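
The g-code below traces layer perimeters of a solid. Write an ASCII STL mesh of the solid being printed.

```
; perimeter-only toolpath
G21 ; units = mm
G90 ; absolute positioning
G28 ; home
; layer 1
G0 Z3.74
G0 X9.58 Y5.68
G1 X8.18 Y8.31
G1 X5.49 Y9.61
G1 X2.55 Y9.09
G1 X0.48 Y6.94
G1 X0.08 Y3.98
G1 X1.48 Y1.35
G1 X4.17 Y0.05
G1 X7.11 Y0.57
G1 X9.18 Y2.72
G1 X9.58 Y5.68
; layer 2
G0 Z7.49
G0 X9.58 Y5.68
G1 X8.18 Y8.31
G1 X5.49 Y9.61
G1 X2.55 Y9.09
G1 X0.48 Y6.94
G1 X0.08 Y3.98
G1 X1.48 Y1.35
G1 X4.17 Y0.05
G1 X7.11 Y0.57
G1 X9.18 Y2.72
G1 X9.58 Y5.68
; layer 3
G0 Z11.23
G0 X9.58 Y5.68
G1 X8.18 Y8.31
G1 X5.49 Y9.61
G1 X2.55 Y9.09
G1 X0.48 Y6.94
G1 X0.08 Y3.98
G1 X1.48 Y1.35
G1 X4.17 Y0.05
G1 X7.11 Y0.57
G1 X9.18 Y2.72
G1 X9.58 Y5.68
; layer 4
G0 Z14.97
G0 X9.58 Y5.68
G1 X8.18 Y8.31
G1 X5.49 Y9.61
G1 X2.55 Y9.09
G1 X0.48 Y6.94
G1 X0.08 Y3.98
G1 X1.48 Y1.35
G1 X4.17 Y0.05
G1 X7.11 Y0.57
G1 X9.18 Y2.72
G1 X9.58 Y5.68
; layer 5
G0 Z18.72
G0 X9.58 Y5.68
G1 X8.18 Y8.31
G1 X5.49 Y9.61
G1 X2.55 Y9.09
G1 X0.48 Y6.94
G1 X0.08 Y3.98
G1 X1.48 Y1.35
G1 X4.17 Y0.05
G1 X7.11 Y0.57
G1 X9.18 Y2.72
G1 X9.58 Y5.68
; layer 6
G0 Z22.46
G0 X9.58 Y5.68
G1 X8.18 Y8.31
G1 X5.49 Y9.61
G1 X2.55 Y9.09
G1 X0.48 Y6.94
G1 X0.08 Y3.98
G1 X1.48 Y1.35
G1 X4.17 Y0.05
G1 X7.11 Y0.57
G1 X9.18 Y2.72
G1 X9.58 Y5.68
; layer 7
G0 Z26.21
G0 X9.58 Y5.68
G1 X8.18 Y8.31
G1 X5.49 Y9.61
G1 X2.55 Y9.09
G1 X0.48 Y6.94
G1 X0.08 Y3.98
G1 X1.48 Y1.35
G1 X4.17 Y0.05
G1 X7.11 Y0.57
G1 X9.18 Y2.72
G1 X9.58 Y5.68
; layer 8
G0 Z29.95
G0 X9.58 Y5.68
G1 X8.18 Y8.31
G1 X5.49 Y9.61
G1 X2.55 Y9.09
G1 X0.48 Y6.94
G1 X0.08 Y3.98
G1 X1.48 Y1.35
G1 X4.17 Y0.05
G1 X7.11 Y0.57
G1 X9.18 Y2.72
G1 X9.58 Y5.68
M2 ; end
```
solid part
  facet normal 0.0000 0.0000 -1.0000
    outer loop
      vertex 5.49 9.61 0.00
      vertex 8.18 8.31 0.00
      vertex 9.58 5.68 0.00
    endloop
  endfacet
  facet normal 0.0000 0.0000 -1.0000
    outer loop
      vertex 2.55 9.09 0.00
      vertex 5.49 9.61 0.00
      vertex 9.58 5.68 0.00
    endloop
  endfacet
  facet normal 0.0000 0.0000 -1.0000
    outer loop
      vertex 0.48 6.94 0.00
      vertex 2.55 9.09 0.00
      vertex 9.58 5.68 0.00
    endloop
  endfacet
  facet normal 0.0000 0.0000 -1.0000
    outer loop
      vertex 0.08 3.98 0.00
      vertex 0.48 6.94 0.00
      vertex 9.58 5.68 0.00
    endloop
  endfacet
  facet normal 0.0000 0.0000 -1.0000
    outer loop
      vertex 1.48 1.35 0.00
      vertex 0.08 3.98 0.00
      vertex 9.58 5.68 0.00
    endloop
  endfacet
  facet normal 0.0000 0.0000 -1.0000
    outer loop
      vertex 4.17 0.05 0.00
      vertex 1.48 1.35 0.00
      vertex 9.58 5.68 0.00
    endloop
  endfacet
  facet normal 0.0000 0.0000 -1.0000
    outer loop
      vertex 7.11 0.57 0.00
      vertex 4.17 0.05 0.00
      vertex 9.58 5.68 0.00
    endloop
  endfacet
  facet normal 0.0000 0.0000 -1.0000
    outer loop
      vertex 9.18 2.72 0.00
      vertex 7.11 0.57 0.00
      vertex 9.58 5.68 0.00
    endloop
  endfacet
  facet normal 0.0000 0.0000 1.0000
    outer loop
      vertex 9.58 5.68 29.95
      vertex 8.18 8.31 29.95
      vertex 5.49 9.61 29.95
    endloop
  endfacet
  facet normal 0.0000 0.0000 1.0000
    outer loop
      vertex 9.58 5.68 29.95
      vertex 5.49 9.61 29.95
      vertex 2.55 9.09 29.95
    endloop
  endfacet
  facet normal 0.0000 0.0000 1.0000
    outer loop
      vertex 9.58 5.68 29.95
      vertex 2.55 9.09 29.95
      vertex 0.48 6.94 29.95
    endloop
  endfacet
  facet normal 0.0000 0.0000 1.0000
    outer loop
      vertex 9.58 5.68 29.95
      vertex 0.48 6.94 29.95
      vertex 0.08 3.98 29.95
    endloop
  endfacet
  facet normal 0.0000 0.0000 1.0000
    outer loop
      vertex 9.58 5.68 29.95
      vertex 0.08 3.98 29.95
      vertex 1.48 1.35 29.95
    endloop
  endfacet
  facet normal 0.0000 0.0000 1.0000
    outer loop
      vertex 9.58 5.68 29.95
      vertex 1.48 1.35 29.95
      vertex 4.17 0.05 29.95
    endloop
  endfacet
  facet normal 0.0000 0.0000 1.0000
    outer loop
      vertex 9.58 5.68 29.95
      vertex 4.17 0.05 29.95
      vertex 7.11 0.57 29.95
    endloop
  endfacet
  facet normal 0.0000 0.0000 1.0000
    outer loop
      vertex 9.58 5.68 29.95
      vertex 7.11 0.57 29.95
      vertex 9.18 2.72 29.95
    endloop
  endfacet
  facet normal 0.8827 0.4699 0.0000
    outer loop
      vertex 9.58 5.68 0.00
      vertex 8.18 8.31 0.00
      vertex 8.18 8.31 29.95
    endloop
  endfacet
  facet normal 0.8827 0.4699 0.0000
    outer loop
      vertex 9.58 5.68 0.00
      vertex 8.18 8.31 29.95
      vertex 9.58 5.68 29.95
    endloop
  endfacet
  facet normal 0.4351 0.9004 0.0000
    outer loop
      vertex 8.18 8.31 0.00
      vertex 5.49 9.61 0.00
      vertex 5.49 9.61 29.95
    endloop
  endfacet
  facet normal 0.4351 0.9004 0.0000
    outer loop
      vertex 8.18 8.31 0.00
      vertex 5.49 9.61 29.95
      vertex 8.18 8.31 29.95
    endloop
  endfacet
  facet normal -0.1742 0.9847 0.0000
    outer loop
      vertex 5.49 9.61 0.00
      vertex 2.55 9.09 0.00
      vertex 2.55 9.09 29.95
    endloop
  endfacet
  facet normal -0.1742 0.9847 0.0000
    outer loop
      vertex 5.49 9.61 0.00
      vertex 2.55 9.09 29.95
      vertex 5.49 9.61 29.95
    endloop
  endfacet
  facet normal -0.7204 0.6936 0.0000
    outer loop
      vertex 2.55 9.09 0.00
      vertex 0.48 6.94 0.00
      vertex 0.48 6.94 29.95
    endloop
  endfacet
  facet normal -0.7204 0.6936 0.0000
    outer loop
      vertex 2.55 9.09 0.00
      vertex 0.48 6.94 29.95
      vertex 2.55 9.09 29.95
    endloop
  endfacet
  facet normal -0.9910 0.1339 0.0000
    outer loop
      vertex 0.48 6.94 0.00
      vertex 0.08 3.98 0.00
      vertex 0.08 3.98 29.95
    endloop
  endfacet
  facet normal -0.9910 0.1339 0.0000
    outer loop
      vertex 0.48 6.94 0.00
      vertex 0.08 3.98 29.95
      vertex 0.48 6.94 29.95
    endloop
  endfacet
  facet normal -0.8827 -0.4699 0.0000
    outer loop
      vertex 0.08 3.98 0.00
      vertex 1.48 1.35 0.00
      vertex 1.48 1.35 29.95
    endloop
  endfacet
  facet normal -0.8827 -0.4699 0.0000
    outer loop
      vertex 0.08 3.98 0.00
      vertex 1.48 1.35 29.95
      vertex 0.08 3.98 29.95
    endloop
  endfacet
  facet normal -0.4351 -0.9004 0.0000
    outer loop
      vertex 1.48 1.35 0.00
      vertex 4.17 0.05 0.00
      vertex 4.17 0.05 29.95
    endloop
  endfacet
  facet normal -0.4351 -0.9004 0.0000
    outer loop
      vertex 1.48 1.35 0.00
      vertex 4.17 0.05 29.95
      vertex 1.48 1.35 29.95
    endloop
  endfacet
  facet normal 0.1742 -0.9847 0.0000
    outer loop
      vertex 4.17 0.05 0.00
      vertex 7.11 0.57 0.00
      vertex 7.11 0.57 29.95
    endloop
  endfacet
  facet normal 0.1742 -0.9847 0.0000
    outer loop
      vertex 4.17 0.05 0.00
      vertex 7.11 0.57 29.95
      vertex 4.17 0.05 29.95
    endloop
  endfacet
  facet normal 0.7204 -0.6936 0.0000
    outer loop
      vertex 7.11 0.57 0.00
      vertex 9.18 2.72 0.00
      vertex 9.18 2.72 29.95
    endloop
  endfacet
  facet normal 0.7204 -0.6936 0.0000
    outer loop
      vertex 7.11 0.57 0.00
      vertex 9.18 2.72 29.95
      vertex 7.11 0.57 29.95
    endloop
  endfacet
  facet normal 0.9910 -0.1339 0.0000
    outer loop
      vertex 9.18 2.72 0.00
      vertex 9.58 5.68 0.00
      vertex 9.58 5.68 29.95
    endloop
  endfacet
  facet normal 0.9910 -0.1339 0.0000
    outer loop
      vertex 9.18 2.72 0.00
      vertex 9.58 5.68 29.95
      vertex 9.18 2.72 29.95
    endloop
  endfacet
endsolid part

The G0 Z moves step by Δz≈3.74 mm. Every layer's G1 loop is the same polygon, so the solid is a straight extrusion of it from z=0 to z≈29.9. Closing with flat bottom and top caps and triangulating gives 36 facets — a regular 10-sided prism (a cylinder approximated with 10 flat sides), circumscribed radius ≈ 4.83 mm, height ≈ 29.9 mm.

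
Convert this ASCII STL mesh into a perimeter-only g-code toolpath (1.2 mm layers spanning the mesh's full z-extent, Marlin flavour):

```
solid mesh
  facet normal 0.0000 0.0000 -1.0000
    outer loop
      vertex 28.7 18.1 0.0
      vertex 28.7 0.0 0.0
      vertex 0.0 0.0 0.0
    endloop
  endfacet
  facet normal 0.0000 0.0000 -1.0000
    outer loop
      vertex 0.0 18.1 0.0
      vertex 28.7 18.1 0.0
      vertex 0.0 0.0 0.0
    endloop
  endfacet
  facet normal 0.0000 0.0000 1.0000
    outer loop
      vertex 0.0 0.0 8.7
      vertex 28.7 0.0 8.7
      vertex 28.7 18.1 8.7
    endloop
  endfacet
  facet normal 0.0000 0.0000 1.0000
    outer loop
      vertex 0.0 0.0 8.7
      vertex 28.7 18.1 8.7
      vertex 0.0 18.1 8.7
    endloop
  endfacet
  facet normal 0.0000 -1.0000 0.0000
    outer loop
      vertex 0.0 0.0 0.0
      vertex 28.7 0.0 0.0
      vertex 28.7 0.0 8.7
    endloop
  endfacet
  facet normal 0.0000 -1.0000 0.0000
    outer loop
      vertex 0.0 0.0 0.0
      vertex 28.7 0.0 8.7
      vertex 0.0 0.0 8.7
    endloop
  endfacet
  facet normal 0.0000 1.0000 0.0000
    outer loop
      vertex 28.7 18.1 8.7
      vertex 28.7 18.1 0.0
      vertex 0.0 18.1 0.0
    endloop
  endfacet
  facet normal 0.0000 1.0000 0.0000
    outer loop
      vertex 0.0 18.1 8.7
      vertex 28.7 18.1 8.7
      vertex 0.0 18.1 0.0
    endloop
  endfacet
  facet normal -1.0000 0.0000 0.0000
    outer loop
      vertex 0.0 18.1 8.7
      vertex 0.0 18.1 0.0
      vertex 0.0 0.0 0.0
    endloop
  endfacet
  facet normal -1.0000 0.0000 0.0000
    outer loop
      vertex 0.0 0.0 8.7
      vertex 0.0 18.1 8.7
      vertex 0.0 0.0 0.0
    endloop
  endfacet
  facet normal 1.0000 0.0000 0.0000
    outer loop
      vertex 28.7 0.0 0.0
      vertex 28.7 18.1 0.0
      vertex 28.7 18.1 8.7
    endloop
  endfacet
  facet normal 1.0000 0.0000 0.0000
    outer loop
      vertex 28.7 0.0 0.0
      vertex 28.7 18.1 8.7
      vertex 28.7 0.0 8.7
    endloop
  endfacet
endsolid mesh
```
; perimeter-only toolpath
G21 ; units = mm
G90 ; absolute positioning
G28 ; home
; layer 1
G0 Z1.2
G0 X0.0 Y0.0
G1 X28.7 Y0.0
G1 X28.7 Y18.1
G1 X0.0 Y18.1
G1 X0.0 Y0.0
; layer 2
G0 Z2.5
G0 X0.0 Y0.0
G1 X28.7 Y0.0
G1 X28.7 Y18.1
G1 X0.0 Y18.1
G1 X0.0 Y0.0
; layer 3
G0 Z3.7
G0 X0.0 Y0.0
G1 X28.7 Y0.0
G1 X28.7 Y18.1
G1 X0.0 Y18.1
G1 X0.0 Y0.0
; layer 4
G0 Z5.0
G0 X0.0 Y0.0
G1 X28.7 Y0.0
G1 X28.7 Y18.1
G1 X0.0 Y18.1
G1 X0.0 Y0.0
; layer 5
G0 Z6.2
G0 X0.0 Y0.0
G1 X28.7 Y0.0
G1 X28.7 Y18.1
G1 X0.0 Y18.1
G1 X0.0 Y0.0
; layer 6
G0 Z7.5
G0 X0.0 Y0.0
G1 X28.7 Y0.0
G1 X28.7 Y18.1
G1 X0.0 Y18.1
G1 X0.0 Y0.0
; layer 7
G0 Z8.7
G0 X0.0 Y0.0
G1 X28.7 Y0.0
G1 X28.7 Y18.1
G1 X0.0 Y18.1
G1 X0.0 Y0.0
M2 ; end

The solid is a rectangular box, roughly 28.7 × 18.1 mm footprint and 8.7 mm tall. Slicing at Δz = 1.2 mm — 7 equal slices spanning the solid's height, so layer i sits at z = i·h/7 — gives 7 non-empty perimeters. Each is a 4-segment closed polygon; G0 lifts to the layer z and rapids to the start vertex, then G1 traces the edges.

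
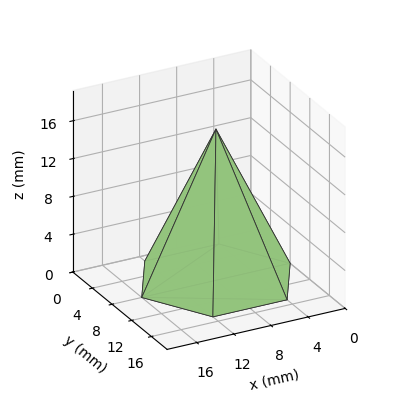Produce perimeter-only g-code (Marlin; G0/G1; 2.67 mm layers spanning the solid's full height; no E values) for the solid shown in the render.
Reading the render: the shape is a regular 6-sided pyramid, base circumscribed radius ≈ 8 mm, apex at z ≈ 16 mm (dimensions read to the nearest mm from the axis ticks). For the g-code, the solid's height is divided into equal slices at the stated Δz and each level perimeter traced with G1 moves after a G0 lift.

; perimeter-only toolpath
G21 ; units = mm
G90 ; absolute positioning
G28 ; home
; layer 1
G0 Z2.67
G0 X14.67 Y8.00
G1 X11.33 Y13.77
G1 X4.67 Y13.77
G1 X1.33 Y8.00
G1 X4.67 Y2.22
G1 X11.33 Y2.22
G1 X14.67 Y8.00
; layer 2
G0 Z5.33
G0 X13.33 Y8.00
G1 X10.67 Y12.62
G1 X5.33 Y12.62
G1 X2.67 Y8.00
G1 X5.33 Y3.38
G1 X10.67 Y3.38
G1 X13.33 Y8.00
; layer 3
G0 Z8.00
G0 X12.00 Y8.00
G1 X10.00 Y11.46
G1 X6.00 Y11.46
G1 X4.00 Y8.00
G1 X6.00 Y4.54
G1 X10.00 Y4.54
G1 X12.00 Y8.00
; layer 4
G0 Z10.67
G0 X10.67 Y8.00
G1 X9.33 Y10.31
G1 X6.67 Y10.31
G1 X5.33 Y8.00
G1 X6.67 Y5.69
G1 X9.33 Y5.69
G1 X10.67 Y8.00
; layer 5
G0 Z13.33
G0 X9.33 Y8.00
G1 X8.67 Y9.16
G1 X7.33 Y9.16
G1 X6.67 Y8.00
G1 X7.33 Y6.84
G1 X8.67 Y6.84
G1 X9.33 Y8.00
M2 ; end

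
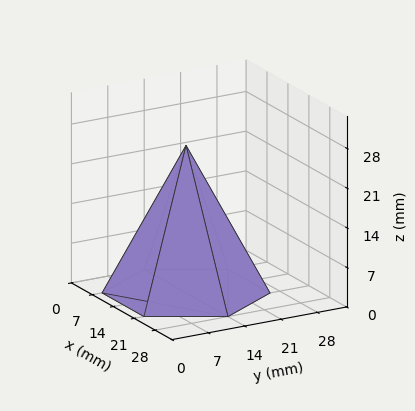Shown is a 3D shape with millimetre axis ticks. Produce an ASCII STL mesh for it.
Reading the render: the shape is a regular 6-sided pyramid, base circumscribed radius ≈ 14 mm, apex at z ≈ 26 mm (dimensions read to the nearest mm from the axis ticks). For the STL, each face is triangulated and given an outward normal.

solid part
  facet normal 0.0000 0.0000 -1.0000
    outer loop
      vertex 7.000 26.124 0.000
      vertex 21.000 26.124 0.000
      vertex 28.000 14.000 0.000
    endloop
  endfacet
  facet normal 0.0000 0.0000 -1.0000
    outer loop
      vertex 0.000 14.000 0.000
      vertex 7.000 26.124 0.000
      vertex 28.000 14.000 0.000
    endloop
  endfacet
  facet normal 0.0000 0.0000 -1.0000
    outer loop
      vertex 7.000 1.876 0.000
      vertex 0.000 14.000 0.000
      vertex 28.000 14.000 0.000
    endloop
  endfacet
  facet normal 0.0000 0.0000 -1.0000
    outer loop
      vertex 21.000 1.876 0.000
      vertex 7.000 1.876 0.000
      vertex 28.000 14.000 0.000
    endloop
  endfacet
  facet normal 0.7849 0.4532 0.4226
    outer loop
      vertex 28.000 14.000 0.000
      vertex 21.000 26.124 0.000
      vertex 14.000 14.000 26.000
    endloop
  endfacet
  facet normal 0.0000 0.9063 0.4226
    outer loop
      vertex 21.000 26.124 0.000
      vertex 7.000 26.124 0.000
      vertex 14.000 14.000 26.000
    endloop
  endfacet
  facet normal -0.7849 0.4532 0.4226
    outer loop
      vertex 7.000 26.124 0.000
      vertex 0.000 14.000 0.000
      vertex 14.000 14.000 26.000
    endloop
  endfacet
  facet normal -0.7849 -0.4532 0.4226
    outer loop
      vertex 0.000 14.000 0.000
      vertex 7.000 1.876 0.000
      vertex 14.000 14.000 26.000
    endloop
  endfacet
  facet normal 0.0000 -0.9063 0.4226
    outer loop
      vertex 7.000 1.876 0.000
      vertex 21.000 1.876 0.000
      vertex 14.000 14.000 26.000
    endloop
  endfacet
  facet normal 0.7849 -0.4532 0.4226
    outer loop
      vertex 21.000 1.876 0.000
      vertex 28.000 14.000 0.000
      vertex 14.000 14.000 26.000
    endloop
  endfacet
endsolid part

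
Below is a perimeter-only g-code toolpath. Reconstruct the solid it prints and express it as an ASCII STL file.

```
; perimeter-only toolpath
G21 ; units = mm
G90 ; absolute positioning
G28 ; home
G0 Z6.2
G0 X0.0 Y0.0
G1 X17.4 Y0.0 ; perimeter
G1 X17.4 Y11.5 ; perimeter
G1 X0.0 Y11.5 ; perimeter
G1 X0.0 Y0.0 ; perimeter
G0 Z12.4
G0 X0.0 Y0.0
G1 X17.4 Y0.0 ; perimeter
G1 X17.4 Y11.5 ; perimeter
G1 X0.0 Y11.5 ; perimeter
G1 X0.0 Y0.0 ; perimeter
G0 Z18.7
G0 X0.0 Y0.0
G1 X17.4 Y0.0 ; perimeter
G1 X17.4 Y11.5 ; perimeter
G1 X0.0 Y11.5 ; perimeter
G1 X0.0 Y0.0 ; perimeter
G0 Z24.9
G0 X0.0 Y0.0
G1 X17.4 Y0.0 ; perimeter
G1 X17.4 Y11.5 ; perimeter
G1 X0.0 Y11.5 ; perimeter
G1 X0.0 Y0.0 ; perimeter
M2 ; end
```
solid part
  facet normal 0.0000 0.0000 -1.0000
    outer loop
      vertex 17.4 11.5 0.0
      vertex 17.4 0.0 0.0
      vertex 0.0 0.0 0.0
    endloop
  endfacet
  facet normal 0.0000 0.0000 -1.0000
    outer loop
      vertex 0.0 11.5 0.0
      vertex 17.4 11.5 0.0
      vertex 0.0 0.0 0.0
    endloop
  endfacet
  facet normal 0.0000 0.0000 1.0000
    outer loop
      vertex 0.0 0.0 24.9
      vertex 17.4 0.0 24.9
      vertex 17.4 11.5 24.9
    endloop
  endfacet
  facet normal 0.0000 0.0000 1.0000
    outer loop
      vertex 0.0 0.0 24.9
      vertex 17.4 11.5 24.9
      vertex 0.0 11.5 24.9
    endloop
  endfacet
  facet normal 0.0000 -1.0000 0.0000
    outer loop
      vertex 0.0 0.0 0.0
      vertex 17.4 0.0 0.0
      vertex 17.4 0.0 24.9
    endloop
  endfacet
  facet normal 0.0000 -1.0000 0.0000
    outer loop
      vertex 0.0 0.0 0.0
      vertex 17.4 0.0 24.9
      vertex 0.0 0.0 24.9
    endloop
  endfacet
  facet normal 0.0000 1.0000 0.0000
    outer loop
      vertex 17.4 11.5 24.9
      vertex 17.4 11.5 0.0
      vertex 0.0 11.5 0.0
    endloop
  endfacet
  facet normal 0.0000 1.0000 0.0000
    outer loop
      vertex 0.0 11.5 24.9
      vertex 17.4 11.5 24.9
      vertex 0.0 11.5 0.0
    endloop
  endfacet
  facet normal -1.0000 0.0000 0.0000
    outer loop
      vertex 0.0 11.5 24.9
      vertex 0.0 11.5 0.0
      vertex 0.0 0.0 0.0
    endloop
  endfacet
  facet normal -1.0000 0.0000 0.0000
    outer loop
      vertex 0.0 0.0 24.9
      vertex 0.0 11.5 24.9
      vertex 0.0 0.0 0.0
    endloop
  endfacet
  facet normal 1.0000 0.0000 0.0000
    outer loop
      vertex 17.4 0.0 0.0
      vertex 17.4 11.5 0.0
      vertex 17.4 11.5 24.9
    endloop
  endfacet
  facet normal 1.0000 0.0000 0.0000
    outer loop
      vertex 17.4 0.0 0.0
      vertex 17.4 11.5 24.9
      vertex 17.4 0.0 24.9
    endloop
  endfacet
endsolid part

The G0 Z moves step by Δz≈6.2 mm. Every layer's G1 loop is the same polygon, so the solid is a straight extrusion of it from z=0 to z≈24.9. Closing with flat bottom and top caps and triangulating gives 12 facets — a rectangular box, roughly 17.4 × 11.5 mm footprint and 24.9 mm tall.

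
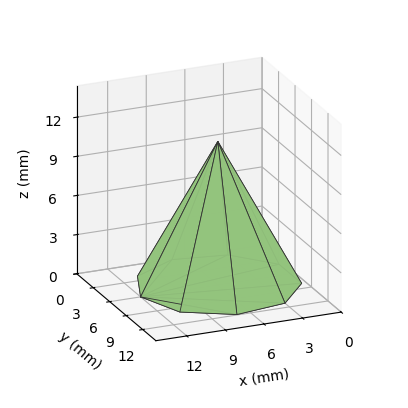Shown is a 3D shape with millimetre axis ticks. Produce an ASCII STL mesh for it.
Reading the render: the shape is a regular 9-sided pyramid, base circumscribed radius ≈ 6 mm, apex at z ≈ 11 mm (dimensions read to the nearest mm from the axis ticks). For the STL, each face is triangulated and given an outward normal.

solid part
  facet normal 0.0000 0.0000 -1.0000
    outer loop
      vertex 7.042 11.909 0.000
      vertex 10.596 9.857 0.000
      vertex 12.000 6.000 0.000
    endloop
  endfacet
  facet normal 0.0000 0.0000 -1.0000
    outer loop
      vertex 3.000 11.196 0.000
      vertex 7.042 11.909 0.000
      vertex 12.000 6.000 0.000
    endloop
  endfacet
  facet normal 0.0000 0.0000 -1.0000
    outer loop
      vertex 0.362 8.052 0.000
      vertex 3.000 11.196 0.000
      vertex 12.000 6.000 0.000
    endloop
  endfacet
  facet normal 0.0000 0.0000 -1.0000
    outer loop
      vertex 0.362 3.948 0.000
      vertex 0.362 8.052 0.000
      vertex 12.000 6.000 0.000
    endloop
  endfacet
  facet normal 0.0000 0.0000 -1.0000
    outer loop
      vertex 3.000 0.804 0.000
      vertex 0.362 3.948 0.000
      vertex 12.000 6.000 0.000
    endloop
  endfacet
  facet normal 0.0000 0.0000 -1.0000
    outer loop
      vertex 7.042 0.091 0.000
      vertex 3.000 0.804 0.000
      vertex 12.000 6.000 0.000
    endloop
  endfacet
  facet normal 0.0000 0.0000 -1.0000
    outer loop
      vertex 10.596 2.143 0.000
      vertex 7.042 0.091 0.000
      vertex 12.000 6.000 0.000
    endloop
  endfacet
  facet normal 0.8362 0.3044 0.4561
    outer loop
      vertex 12.000 6.000 0.000
      vertex 10.596 9.857 0.000
      vertex 6.000 6.000 11.000
    endloop
  endfacet
  facet normal 0.4450 0.7707 0.4561
    outer loop
      vertex 10.596 9.857 0.000
      vertex 7.042 11.909 0.000
      vertex 6.000 6.000 11.000
    endloop
  endfacet
  facet normal -0.1546 0.8764 0.4561
    outer loop
      vertex 7.042 11.909 0.000
      vertex 3.000 11.196 0.000
      vertex 6.000 6.000 11.000
    endloop
  endfacet
  facet normal -0.6817 0.5720 0.4561
    outer loop
      vertex 3.000 11.196 0.000
      vertex 0.362 8.052 0.000
      vertex 6.000 6.000 11.000
    endloop
  endfacet
  facet normal -0.8899 0.0000 0.4561
    outer loop
      vertex 0.362 8.052 0.000
      vertex 0.362 3.948 0.000
      vertex 6.000 6.000 11.000
    endloop
  endfacet
  facet normal -0.6817 -0.5720 0.4561
    outer loop
      vertex 0.362 3.948 0.000
      vertex 3.000 0.804 0.000
      vertex 6.000 6.000 11.000
    endloop
  endfacet
  facet normal -0.1546 -0.8764 0.4561
    outer loop
      vertex 3.000 0.804 0.000
      vertex 7.042 0.091 0.000
      vertex 6.000 6.000 11.000
    endloop
  endfacet
  facet normal 0.4450 -0.7707 0.4561
    outer loop
      vertex 7.042 0.091 0.000
      vertex 10.596 2.143 0.000
      vertex 6.000 6.000 11.000
    endloop
  endfacet
  facet normal 0.8362 -0.3044 0.4561
    outer loop
      vertex 10.596 2.143 0.000
      vertex 12.000 6.000 0.000
      vertex 6.000 6.000 11.000
    endloop
  endfacet
endsolid part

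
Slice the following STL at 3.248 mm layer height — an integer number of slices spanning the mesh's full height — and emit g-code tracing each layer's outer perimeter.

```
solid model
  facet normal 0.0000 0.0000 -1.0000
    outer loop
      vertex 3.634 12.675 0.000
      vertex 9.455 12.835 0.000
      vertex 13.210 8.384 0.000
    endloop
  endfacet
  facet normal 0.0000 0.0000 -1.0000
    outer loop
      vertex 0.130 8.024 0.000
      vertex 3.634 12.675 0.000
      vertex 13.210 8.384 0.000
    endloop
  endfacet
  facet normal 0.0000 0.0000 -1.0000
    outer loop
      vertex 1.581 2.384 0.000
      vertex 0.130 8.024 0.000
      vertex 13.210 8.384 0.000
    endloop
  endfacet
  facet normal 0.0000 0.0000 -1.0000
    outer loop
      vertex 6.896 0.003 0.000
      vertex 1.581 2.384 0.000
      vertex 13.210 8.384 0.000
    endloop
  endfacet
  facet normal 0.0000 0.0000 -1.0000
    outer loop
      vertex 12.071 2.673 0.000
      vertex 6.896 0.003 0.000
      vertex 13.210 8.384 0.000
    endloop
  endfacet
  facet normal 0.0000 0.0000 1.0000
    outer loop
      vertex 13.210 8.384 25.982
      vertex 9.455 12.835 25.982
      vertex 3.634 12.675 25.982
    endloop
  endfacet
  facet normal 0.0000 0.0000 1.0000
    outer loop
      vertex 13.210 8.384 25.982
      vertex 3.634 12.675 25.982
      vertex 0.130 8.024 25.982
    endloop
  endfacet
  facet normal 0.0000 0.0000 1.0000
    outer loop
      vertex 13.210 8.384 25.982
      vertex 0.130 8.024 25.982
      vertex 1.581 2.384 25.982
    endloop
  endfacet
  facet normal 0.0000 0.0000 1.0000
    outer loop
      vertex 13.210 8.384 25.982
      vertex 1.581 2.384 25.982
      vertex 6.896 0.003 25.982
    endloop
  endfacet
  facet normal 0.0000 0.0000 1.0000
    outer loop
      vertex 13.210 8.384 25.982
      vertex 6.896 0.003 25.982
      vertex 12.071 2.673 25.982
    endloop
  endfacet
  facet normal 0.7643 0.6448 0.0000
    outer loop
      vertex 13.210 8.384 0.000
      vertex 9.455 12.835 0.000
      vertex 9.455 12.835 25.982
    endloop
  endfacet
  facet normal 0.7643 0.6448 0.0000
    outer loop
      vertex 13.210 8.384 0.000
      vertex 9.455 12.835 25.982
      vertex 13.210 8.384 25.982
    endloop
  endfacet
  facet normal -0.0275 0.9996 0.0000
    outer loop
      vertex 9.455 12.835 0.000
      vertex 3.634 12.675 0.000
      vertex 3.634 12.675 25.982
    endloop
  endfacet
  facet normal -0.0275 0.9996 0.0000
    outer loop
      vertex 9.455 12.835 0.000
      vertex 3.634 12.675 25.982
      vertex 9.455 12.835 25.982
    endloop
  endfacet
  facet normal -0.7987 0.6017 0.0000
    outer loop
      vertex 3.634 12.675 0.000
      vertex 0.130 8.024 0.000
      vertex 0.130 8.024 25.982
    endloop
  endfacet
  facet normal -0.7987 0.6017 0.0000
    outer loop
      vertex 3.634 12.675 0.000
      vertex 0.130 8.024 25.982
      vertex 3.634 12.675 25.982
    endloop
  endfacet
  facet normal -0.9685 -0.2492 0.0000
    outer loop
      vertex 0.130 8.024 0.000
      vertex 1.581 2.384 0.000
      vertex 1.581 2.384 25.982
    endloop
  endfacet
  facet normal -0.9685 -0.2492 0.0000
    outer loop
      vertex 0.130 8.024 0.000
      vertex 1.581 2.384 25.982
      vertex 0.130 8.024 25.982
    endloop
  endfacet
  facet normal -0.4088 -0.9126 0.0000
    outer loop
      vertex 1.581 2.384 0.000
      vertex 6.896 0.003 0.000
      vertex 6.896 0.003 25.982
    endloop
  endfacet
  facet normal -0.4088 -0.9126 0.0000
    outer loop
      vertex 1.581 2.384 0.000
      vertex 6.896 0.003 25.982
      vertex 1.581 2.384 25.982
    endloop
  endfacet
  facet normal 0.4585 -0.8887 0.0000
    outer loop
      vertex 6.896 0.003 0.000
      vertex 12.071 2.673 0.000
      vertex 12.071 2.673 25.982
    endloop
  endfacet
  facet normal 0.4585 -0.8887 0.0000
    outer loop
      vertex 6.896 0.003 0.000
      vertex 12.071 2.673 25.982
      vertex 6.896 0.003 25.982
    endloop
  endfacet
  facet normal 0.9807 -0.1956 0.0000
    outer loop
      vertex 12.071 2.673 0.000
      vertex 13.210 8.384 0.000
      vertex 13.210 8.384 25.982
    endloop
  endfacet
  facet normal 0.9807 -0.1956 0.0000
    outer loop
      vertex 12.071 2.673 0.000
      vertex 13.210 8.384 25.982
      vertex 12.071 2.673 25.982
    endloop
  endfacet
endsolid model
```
; perimeter-only toolpath
G21 ; units = mm
G90 ; absolute positioning
G28 ; home
; layer 1
G0 Z3.248
G0 X13.210 Y8.384
G1 X9.455 Y12.835
G1 X3.634 Y12.675
G1 X0.130 Y8.024
G1 X1.581 Y2.384
G1 X6.896 Y0.003
G1 X12.071 Y2.673
G1 X13.210 Y8.384
; layer 2
G0 Z6.495
G0 X13.210 Y8.384
G1 X9.455 Y12.835
G1 X3.634 Y12.675
G1 X0.130 Y8.024
G1 X1.581 Y2.384
G1 X6.896 Y0.003
G1 X12.071 Y2.673
G1 X13.210 Y8.384
; layer 3
G0 Z9.743
G0 X13.210 Y8.384
G1 X9.455 Y12.835
G1 X3.634 Y12.675
G1 X0.130 Y8.024
G1 X1.581 Y2.384
G1 X6.896 Y0.003
G1 X12.071 Y2.673
G1 X13.210 Y8.384
; layer 4
G0 Z12.991
G0 X13.210 Y8.384
G1 X9.455 Y12.835
G1 X3.634 Y12.675
G1 X0.130 Y8.024
G1 X1.581 Y2.384
G1 X6.896 Y0.003
G1 X12.071 Y2.673
G1 X13.210 Y8.384
; layer 5
G0 Z16.239
G0 X13.210 Y8.384
G1 X9.455 Y12.835
G1 X3.634 Y12.675
G1 X0.130 Y8.024
G1 X1.581 Y2.384
G1 X6.896 Y0.003
G1 X12.071 Y2.673
G1 X13.210 Y8.384
; layer 6
G0 Z19.486
G0 X13.210 Y8.384
G1 X9.455 Y12.835
G1 X3.634 Y12.675
G1 X0.130 Y8.024
G1 X1.581 Y2.384
G1 X6.896 Y0.003
G1 X12.071 Y2.673
G1 X13.210 Y8.384
; layer 7
G0 Z22.734
G0 X13.210 Y8.384
G1 X9.455 Y12.835
G1 X3.634 Y12.675
G1 X0.130 Y8.024
G1 X1.581 Y2.384
G1 X6.896 Y0.003
G1 X12.071 Y2.673
G1 X13.210 Y8.384
; layer 8
G0 Z25.982
G0 X13.210 Y8.384
G1 X9.455 Y12.835
G1 X3.634 Y12.675
G1 X0.130 Y8.024
G1 X1.581 Y2.384
G1 X6.896 Y0.003
G1 X12.071 Y2.673
G1 X13.210 Y8.384
M2 ; end

The solid is a regular 7-sided prism (a cylinder approximated with 7 flat sides), circumscribed radius ≈ 6.71 mm, height ≈ 26 mm. Slicing at Δz = 3.248 mm — 8 equal slices spanning the solid's height, so layer i sits at z = i·h/8 — gives 8 non-empty perimeters. Each is a 7-segment closed polygon; G0 lifts to the layer z and rapids to the start vertex, then G1 traces the edges.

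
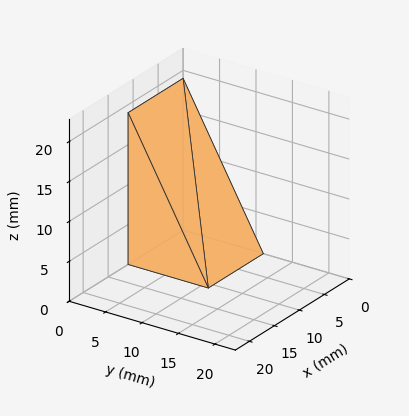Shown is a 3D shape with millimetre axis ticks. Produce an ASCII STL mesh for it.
Reading the render: the shape is a wedge (ramp): 11 × 11 mm base, rising to 19 mm along the y=0 edge and sloping linearly to z=0 at y=11 (dimensions read to the nearest mm from the axis ticks). For the STL, each face is triangulated and given an outward normal.

solid part
  facet normal 0.0000 0.0000 -1.0000
    outer loop
      vertex 11.00 11.00 0.00
      vertex 11.00 0.00 0.00
      vertex 0.00 0.00 0.00
    endloop
  endfacet
  facet normal 0.0000 0.0000 -1.0000
    outer loop
      vertex 0.00 11.00 0.00
      vertex 11.00 11.00 0.00
      vertex 0.00 0.00 0.00
    endloop
  endfacet
  facet normal 0.0000 -1.0000 0.0000
    outer loop
      vertex 0.00 0.00 0.00
      vertex 11.00 0.00 0.00
      vertex 11.00 0.00 19.00
    endloop
  endfacet
  facet normal 0.0000 -1.0000 0.0000
    outer loop
      vertex 0.00 0.00 0.00
      vertex 11.00 0.00 19.00
      vertex 0.00 0.00 19.00
    endloop
  endfacet
  facet normal 0.0000 0.8654 0.5010
    outer loop
      vertex 0.00 0.00 19.00
      vertex 11.00 0.00 19.00
      vertex 11.00 11.00 0.00
    endloop
  endfacet
  facet normal 0.0000 0.8654 0.5010
    outer loop
      vertex 0.00 0.00 19.00
      vertex 11.00 11.00 0.00
      vertex 0.00 11.00 0.00
    endloop
  endfacet
  facet normal -1.0000 0.0000 0.0000
    outer loop
      vertex 0.00 0.00 19.00
      vertex 0.00 11.00 0.00
      vertex 0.00 0.00 0.00
    endloop
  endfacet
  facet normal 1.0000 0.0000 0.0000
    outer loop
      vertex 11.00 0.00 0.00
      vertex 11.00 11.00 0.00
      vertex 11.00 0.00 19.00
    endloop
  endfacet
endsolid part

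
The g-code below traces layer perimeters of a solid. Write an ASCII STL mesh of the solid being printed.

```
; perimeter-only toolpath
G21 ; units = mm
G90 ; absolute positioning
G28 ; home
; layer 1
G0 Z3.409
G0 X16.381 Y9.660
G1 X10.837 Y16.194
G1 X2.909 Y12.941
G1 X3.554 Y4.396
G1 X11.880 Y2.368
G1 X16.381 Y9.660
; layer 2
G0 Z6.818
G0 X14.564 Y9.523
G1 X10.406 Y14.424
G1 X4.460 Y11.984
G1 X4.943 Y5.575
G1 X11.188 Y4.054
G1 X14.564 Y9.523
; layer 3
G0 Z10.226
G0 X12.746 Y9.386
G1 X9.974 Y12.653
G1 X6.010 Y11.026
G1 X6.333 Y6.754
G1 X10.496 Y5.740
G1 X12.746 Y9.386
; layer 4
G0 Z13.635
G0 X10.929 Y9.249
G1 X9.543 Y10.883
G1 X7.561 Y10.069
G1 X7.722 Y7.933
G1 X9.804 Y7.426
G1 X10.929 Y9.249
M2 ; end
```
solid part
  facet normal 0.0000 0.0000 -1.0000
    outer loop
      vertex 1.358 13.898 0.000
      vertex 11.268 17.965 0.000
      vertex 18.198 9.797 0.000
    endloop
  endfacet
  facet normal 0.0000 0.0000 -1.0000
    outer loop
      vertex 2.164 3.217 0.000
      vertex 1.358 13.898 0.000
      vertex 18.198 9.797 0.000
    endloop
  endfacet
  facet normal 0.0000 0.0000 -1.0000
    outer loop
      vertex 12.572 0.682 0.000
      vertex 2.164 3.217 0.000
      vertex 18.198 9.797 0.000
    endloop
  endfacet
  facet normal 0.6999 0.5938 0.3970
    outer loop
      vertex 18.198 9.797 0.000
      vertex 11.268 17.965 0.000
      vertex 9.112 9.112 17.044
    endloop
  endfacet
  facet normal -0.3485 0.8491 0.3970
    outer loop
      vertex 11.268 17.965 0.000
      vertex 1.358 13.898 0.000
      vertex 9.112 9.112 17.044
    endloop
  endfacet
  facet normal -0.9152 -0.0691 0.3970
    outer loop
      vertex 1.358 13.898 0.000
      vertex 2.164 3.217 0.000
      vertex 9.112 9.112 17.044
    endloop
  endfacet
  facet normal -0.2172 -0.8918 0.3970
    outer loop
      vertex 2.164 3.217 0.000
      vertex 12.572 0.682 0.000
      vertex 9.112 9.112 17.044
    endloop
  endfacet
  facet normal 0.7810 -0.4821 0.3970
    outer loop
      vertex 12.572 0.682 0.000
      vertex 18.198 9.797 0.000
      vertex 9.112 9.112 17.044
    endloop
  endfacet
endsolid part

The G0 Z moves step by Δz≈3.409 mm. The G1 loops shrink linearly with z, so the solid tapers from its base footprint up to z≈17. Closing with a flat bottom cap and the tapered top and triangulating gives 8 facets — a regular 5-sided pyramid, base circumscribed radius ≈ 9.11 mm, apex at z ≈ 17 mm.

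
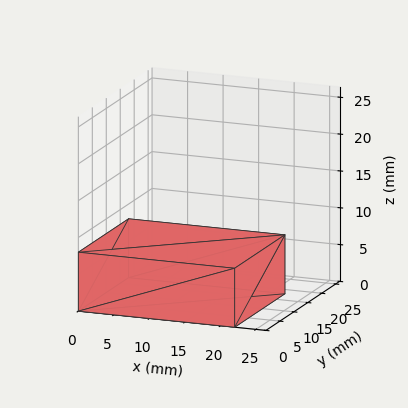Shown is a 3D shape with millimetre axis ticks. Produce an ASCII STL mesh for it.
Reading the render: the shape is a rectangular box, roughly 22 × 18 mm footprint and 8 mm tall (dimensions read to the nearest mm from the axis ticks). For the STL, each face is triangulated and given an outward normal.

solid part
  facet normal 0.0000 0.0000 -1.0000
    outer loop
      vertex 22.00 18.00 0.00
      vertex 22.00 0.00 0.00
      vertex 0.00 0.00 0.00
    endloop
  endfacet
  facet normal 0.0000 0.0000 -1.0000
    outer loop
      vertex 0.00 18.00 0.00
      vertex 22.00 18.00 0.00
      vertex 0.00 0.00 0.00
    endloop
  endfacet
  facet normal 0.0000 0.0000 1.0000
    outer loop
      vertex 0.00 0.00 8.00
      vertex 22.00 0.00 8.00
      vertex 22.00 18.00 8.00
    endloop
  endfacet
  facet normal 0.0000 0.0000 1.0000
    outer loop
      vertex 0.00 0.00 8.00
      vertex 22.00 18.00 8.00
      vertex 0.00 18.00 8.00
    endloop
  endfacet
  facet normal 0.0000 -1.0000 0.0000
    outer loop
      vertex 0.00 0.00 0.00
      vertex 22.00 0.00 0.00
      vertex 22.00 0.00 8.00
    endloop
  endfacet
  facet normal 0.0000 -1.0000 0.0000
    outer loop
      vertex 0.00 0.00 0.00
      vertex 22.00 0.00 8.00
      vertex 0.00 0.00 8.00
    endloop
  endfacet
  facet normal 0.0000 1.0000 0.0000
    outer loop
      vertex 22.00 18.00 8.00
      vertex 22.00 18.00 0.00
      vertex 0.00 18.00 0.00
    endloop
  endfacet
  facet normal 0.0000 1.0000 0.0000
    outer loop
      vertex 0.00 18.00 8.00
      vertex 22.00 18.00 8.00
      vertex 0.00 18.00 0.00
    endloop
  endfacet
  facet normal -1.0000 0.0000 0.0000
    outer loop
      vertex 0.00 18.00 8.00
      vertex 0.00 18.00 0.00
      vertex 0.00 0.00 0.00
    endloop
  endfacet
  facet normal -1.0000 0.0000 0.0000
    outer loop
      vertex 0.00 0.00 8.00
      vertex 0.00 18.00 8.00
      vertex 0.00 0.00 0.00
    endloop
  endfacet
  facet normal 1.0000 0.0000 0.0000
    outer loop
      vertex 22.00 0.00 0.00
      vertex 22.00 18.00 0.00
      vertex 22.00 18.00 8.00
    endloop
  endfacet
  facet normal 1.0000 0.0000 0.0000
    outer loop
      vertex 22.00 0.00 0.00
      vertex 22.00 18.00 8.00
      vertex 22.00 0.00 8.00
    endloop
  endfacet
endsolid part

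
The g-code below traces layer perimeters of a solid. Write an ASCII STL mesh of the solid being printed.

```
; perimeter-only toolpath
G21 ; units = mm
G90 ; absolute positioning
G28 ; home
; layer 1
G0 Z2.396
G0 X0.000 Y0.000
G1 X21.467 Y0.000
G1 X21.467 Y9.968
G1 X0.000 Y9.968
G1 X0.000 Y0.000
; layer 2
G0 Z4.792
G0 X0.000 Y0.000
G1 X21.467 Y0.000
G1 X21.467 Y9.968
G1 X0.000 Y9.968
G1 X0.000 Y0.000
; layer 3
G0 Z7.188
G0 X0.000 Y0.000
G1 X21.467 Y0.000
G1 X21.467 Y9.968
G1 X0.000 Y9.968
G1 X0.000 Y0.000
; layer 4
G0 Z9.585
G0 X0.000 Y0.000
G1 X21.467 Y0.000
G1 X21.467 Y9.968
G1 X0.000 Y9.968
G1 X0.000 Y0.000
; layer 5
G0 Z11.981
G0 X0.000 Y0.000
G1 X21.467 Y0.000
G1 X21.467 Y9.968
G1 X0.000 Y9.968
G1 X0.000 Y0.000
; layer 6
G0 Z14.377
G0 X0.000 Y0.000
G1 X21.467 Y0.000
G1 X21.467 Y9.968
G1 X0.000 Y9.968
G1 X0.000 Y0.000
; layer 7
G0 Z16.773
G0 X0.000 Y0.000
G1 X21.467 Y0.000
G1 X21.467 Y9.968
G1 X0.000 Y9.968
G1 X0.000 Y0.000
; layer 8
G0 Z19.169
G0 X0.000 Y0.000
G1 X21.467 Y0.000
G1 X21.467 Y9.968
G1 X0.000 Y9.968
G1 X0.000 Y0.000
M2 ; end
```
solid part
  facet normal 0.0000 0.0000 -1.0000
    outer loop
      vertex 21.467 9.968 0.000
      vertex 21.467 0.000 0.000
      vertex 0.000 0.000 0.000
    endloop
  endfacet
  facet normal 0.0000 0.0000 -1.0000
    outer loop
      vertex 0.000 9.968 0.000
      vertex 21.467 9.968 0.000
      vertex 0.000 0.000 0.000
    endloop
  endfacet
  facet normal 0.0000 0.0000 1.0000
    outer loop
      vertex 0.000 0.000 19.169
      vertex 21.467 0.000 19.169
      vertex 21.467 9.968 19.169
    endloop
  endfacet
  facet normal 0.0000 0.0000 1.0000
    outer loop
      vertex 0.000 0.000 19.169
      vertex 21.467 9.968 19.169
      vertex 0.000 9.968 19.169
    endloop
  endfacet
  facet normal 0.0000 -1.0000 0.0000
    outer loop
      vertex 0.000 0.000 0.000
      vertex 21.467 0.000 0.000
      vertex 21.467 0.000 19.169
    endloop
  endfacet
  facet normal 0.0000 -1.0000 0.0000
    outer loop
      vertex 0.000 0.000 0.000
      vertex 21.467 0.000 19.169
      vertex 0.000 0.000 19.169
    endloop
  endfacet
  facet normal 0.0000 1.0000 0.0000
    outer loop
      vertex 21.467 9.968 19.169
      vertex 21.467 9.968 0.000
      vertex 0.000 9.968 0.000
    endloop
  endfacet
  facet normal 0.0000 1.0000 0.0000
    outer loop
      vertex 0.000 9.968 19.169
      vertex 21.467 9.968 19.169
      vertex 0.000 9.968 0.000
    endloop
  endfacet
  facet normal -1.0000 0.0000 0.0000
    outer loop
      vertex 0.000 9.968 19.169
      vertex 0.000 9.968 0.000
      vertex 0.000 0.000 0.000
    endloop
  endfacet
  facet normal -1.0000 0.0000 0.0000
    outer loop
      vertex 0.000 0.000 19.169
      vertex 0.000 9.968 19.169
      vertex 0.000 0.000 0.000
    endloop
  endfacet
  facet normal 1.0000 0.0000 0.0000
    outer loop
      vertex 21.467 0.000 0.000
      vertex 21.467 9.968 0.000
      vertex 21.467 9.968 19.169
    endloop
  endfacet
  facet normal 1.0000 0.0000 0.0000
    outer loop
      vertex 21.467 0.000 0.000
      vertex 21.467 9.968 19.169
      vertex 21.467 0.000 19.169
    endloop
  endfacet
endsolid part

The G0 Z moves step by Δz≈2.396 mm. Every layer's G1 loop is the same polygon, so the solid is a straight extrusion of it from z=0 to z≈19.2. Closing with flat bottom and top caps and triangulating gives 12 facets — a rectangular box, roughly 21.5 × 9.97 mm footprint and 19.2 mm tall.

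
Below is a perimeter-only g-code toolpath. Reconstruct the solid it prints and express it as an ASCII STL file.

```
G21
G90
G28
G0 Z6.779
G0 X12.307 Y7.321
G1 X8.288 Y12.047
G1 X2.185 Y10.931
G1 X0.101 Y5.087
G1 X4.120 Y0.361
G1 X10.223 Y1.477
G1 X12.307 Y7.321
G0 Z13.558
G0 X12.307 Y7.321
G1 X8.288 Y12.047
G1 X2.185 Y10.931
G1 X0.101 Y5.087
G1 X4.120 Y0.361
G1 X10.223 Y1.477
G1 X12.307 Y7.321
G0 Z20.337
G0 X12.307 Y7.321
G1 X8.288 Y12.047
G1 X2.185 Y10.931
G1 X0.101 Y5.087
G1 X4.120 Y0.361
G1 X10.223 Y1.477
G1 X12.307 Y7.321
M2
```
solid part
  facet normal 0.0000 0.0000 -1.0000
    outer loop
      vertex 2.185 10.931 0.000
      vertex 8.288 12.047 0.000
      vertex 12.307 7.321 0.000
    endloop
  endfacet
  facet normal 0.0000 0.0000 -1.0000
    outer loop
      vertex 0.101 5.087 0.000
      vertex 2.185 10.931 0.000
      vertex 12.307 7.321 0.000
    endloop
  endfacet
  facet normal 0.0000 0.0000 -1.0000
    outer loop
      vertex 4.120 0.361 0.000
      vertex 0.101 5.087 0.000
      vertex 12.307 7.321 0.000
    endloop
  endfacet
  facet normal 0.0000 0.0000 -1.0000
    outer loop
      vertex 10.223 1.477 0.000
      vertex 4.120 0.361 0.000
      vertex 12.307 7.321 0.000
    endloop
  endfacet
  facet normal 0.0000 0.0000 1.0000
    outer loop
      vertex 12.307 7.321 20.337
      vertex 8.288 12.047 20.337
      vertex 2.185 10.931 20.337
    endloop
  endfacet
  facet normal 0.0000 0.0000 1.0000
    outer loop
      vertex 12.307 7.321 20.337
      vertex 2.185 10.931 20.337
      vertex 0.101 5.087 20.337
    endloop
  endfacet
  facet normal 0.0000 0.0000 1.0000
    outer loop
      vertex 12.307 7.321 20.337
      vertex 0.101 5.087 20.337
      vertex 4.120 0.361 20.337
    endloop
  endfacet
  facet normal 0.0000 0.0000 1.0000
    outer loop
      vertex 12.307 7.321 20.337
      vertex 4.120 0.361 20.337
      vertex 10.223 1.477 20.337
    endloop
  endfacet
  facet normal 0.7618 0.6478 0.0000
    outer loop
      vertex 12.307 7.321 0.000
      vertex 8.288 12.047 0.000
      vertex 8.288 12.047 20.337
    endloop
  endfacet
  facet normal 0.7618 0.6478 0.0000
    outer loop
      vertex 12.307 7.321 0.000
      vertex 8.288 12.047 20.337
      vertex 12.307 7.321 20.337
    endloop
  endfacet
  facet normal -0.1799 0.9837 0.0000
    outer loop
      vertex 8.288 12.047 0.000
      vertex 2.185 10.931 0.000
      vertex 2.185 10.931 20.337
    endloop
  endfacet
  facet normal -0.1799 0.9837 0.0000
    outer loop
      vertex 8.288 12.047 0.000
      vertex 2.185 10.931 20.337
      vertex 8.288 12.047 20.337
    endloop
  endfacet
  facet normal -0.9419 0.3359 0.0000
    outer loop
      vertex 2.185 10.931 0.000
      vertex 0.101 5.087 0.000
      vertex 0.101 5.087 20.337
    endloop
  endfacet
  facet normal -0.9419 0.3359 0.0000
    outer loop
      vertex 2.185 10.931 0.000
      vertex 0.101 5.087 20.337
      vertex 2.185 10.931 20.337
    endloop
  endfacet
  facet normal -0.7618 -0.6478 0.0000
    outer loop
      vertex 0.101 5.087 0.000
      vertex 4.120 0.361 0.000
      vertex 4.120 0.361 20.337
    endloop
  endfacet
  facet normal -0.7618 -0.6478 0.0000
    outer loop
      vertex 0.101 5.087 0.000
      vertex 4.120 0.361 20.337
      vertex 0.101 5.087 20.337
    endloop
  endfacet
  facet normal 0.1799 -0.9837 0.0000
    outer loop
      vertex 4.120 0.361 0.000
      vertex 10.223 1.477 0.000
      vertex 10.223 1.477 20.337
    endloop
  endfacet
  facet normal 0.1799 -0.9837 0.0000
    outer loop
      vertex 4.120 0.361 0.000
      vertex 10.223 1.477 20.337
      vertex 4.120 0.361 20.337
    endloop
  endfacet
  facet normal 0.9419 -0.3359 0.0000
    outer loop
      vertex 10.223 1.477 0.000
      vertex 12.307 7.321 0.000
      vertex 12.307 7.321 20.337
    endloop
  endfacet
  facet normal 0.9419 -0.3359 0.0000
    outer loop
      vertex 10.223 1.477 0.000
      vertex 12.307 7.321 20.337
      vertex 10.223 1.477 20.337
    endloop
  endfacet
endsolid part

The G0 Z moves step by Δz≈6.779 mm. Every layer's G1 loop is the same polygon, so the solid is a straight extrusion of it from z=0 to z≈20.3. Closing with flat bottom and top caps and triangulating gives 20 facets — a regular 6-sided prism (a cylinder approximated with 6 flat sides), circumscribed radius ≈ 6.2 mm, height ≈ 20.3 mm.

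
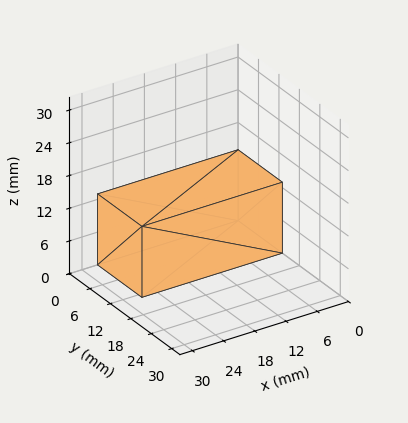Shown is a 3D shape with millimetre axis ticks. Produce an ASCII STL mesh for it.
Reading the render: the shape is a rectangular box, roughly 27 × 13 mm footprint and 13 mm tall (dimensions read to the nearest mm from the axis ticks). For the STL, each face is triangulated and given an outward normal.

solid part
  facet normal 0.0000 0.0000 -1.0000
    outer loop
      vertex 27.0 13.0 0.0
      vertex 27.0 0.0 0.0
      vertex 0.0 0.0 0.0
    endloop
  endfacet
  facet normal 0.0000 0.0000 -1.0000
    outer loop
      vertex 0.0 13.0 0.0
      vertex 27.0 13.0 0.0
      vertex 0.0 0.0 0.0
    endloop
  endfacet
  facet normal 0.0000 0.0000 1.0000
    outer loop
      vertex 0.0 0.0 13.0
      vertex 27.0 0.0 13.0
      vertex 27.0 13.0 13.0
    endloop
  endfacet
  facet normal 0.0000 0.0000 1.0000
    outer loop
      vertex 0.0 0.0 13.0
      vertex 27.0 13.0 13.0
      vertex 0.0 13.0 13.0
    endloop
  endfacet
  facet normal 0.0000 -1.0000 0.0000
    outer loop
      vertex 0.0 0.0 0.0
      vertex 27.0 0.0 0.0
      vertex 27.0 0.0 13.0
    endloop
  endfacet
  facet normal 0.0000 -1.0000 0.0000
    outer loop
      vertex 0.0 0.0 0.0
      vertex 27.0 0.0 13.0
      vertex 0.0 0.0 13.0
    endloop
  endfacet
  facet normal 0.0000 1.0000 0.0000
    outer loop
      vertex 27.0 13.0 13.0
      vertex 27.0 13.0 0.0
      vertex 0.0 13.0 0.0
    endloop
  endfacet
  facet normal 0.0000 1.0000 0.0000
    outer loop
      vertex 0.0 13.0 13.0
      vertex 27.0 13.0 13.0
      vertex 0.0 13.0 0.0
    endloop
  endfacet
  facet normal -1.0000 0.0000 0.0000
    outer loop
      vertex 0.0 13.0 13.0
      vertex 0.0 13.0 0.0
      vertex 0.0 0.0 0.0
    endloop
  endfacet
  facet normal -1.0000 0.0000 0.0000
    outer loop
      vertex 0.0 0.0 13.0
      vertex 0.0 13.0 13.0
      vertex 0.0 0.0 0.0
    endloop
  endfacet
  facet normal 1.0000 0.0000 0.0000
    outer loop
      vertex 27.0 0.0 0.0
      vertex 27.0 13.0 0.0
      vertex 27.0 13.0 13.0
    endloop
  endfacet
  facet normal 1.0000 0.0000 0.0000
    outer loop
      vertex 27.0 0.0 0.0
      vertex 27.0 13.0 13.0
      vertex 27.0 0.0 13.0
    endloop
  endfacet
endsolid part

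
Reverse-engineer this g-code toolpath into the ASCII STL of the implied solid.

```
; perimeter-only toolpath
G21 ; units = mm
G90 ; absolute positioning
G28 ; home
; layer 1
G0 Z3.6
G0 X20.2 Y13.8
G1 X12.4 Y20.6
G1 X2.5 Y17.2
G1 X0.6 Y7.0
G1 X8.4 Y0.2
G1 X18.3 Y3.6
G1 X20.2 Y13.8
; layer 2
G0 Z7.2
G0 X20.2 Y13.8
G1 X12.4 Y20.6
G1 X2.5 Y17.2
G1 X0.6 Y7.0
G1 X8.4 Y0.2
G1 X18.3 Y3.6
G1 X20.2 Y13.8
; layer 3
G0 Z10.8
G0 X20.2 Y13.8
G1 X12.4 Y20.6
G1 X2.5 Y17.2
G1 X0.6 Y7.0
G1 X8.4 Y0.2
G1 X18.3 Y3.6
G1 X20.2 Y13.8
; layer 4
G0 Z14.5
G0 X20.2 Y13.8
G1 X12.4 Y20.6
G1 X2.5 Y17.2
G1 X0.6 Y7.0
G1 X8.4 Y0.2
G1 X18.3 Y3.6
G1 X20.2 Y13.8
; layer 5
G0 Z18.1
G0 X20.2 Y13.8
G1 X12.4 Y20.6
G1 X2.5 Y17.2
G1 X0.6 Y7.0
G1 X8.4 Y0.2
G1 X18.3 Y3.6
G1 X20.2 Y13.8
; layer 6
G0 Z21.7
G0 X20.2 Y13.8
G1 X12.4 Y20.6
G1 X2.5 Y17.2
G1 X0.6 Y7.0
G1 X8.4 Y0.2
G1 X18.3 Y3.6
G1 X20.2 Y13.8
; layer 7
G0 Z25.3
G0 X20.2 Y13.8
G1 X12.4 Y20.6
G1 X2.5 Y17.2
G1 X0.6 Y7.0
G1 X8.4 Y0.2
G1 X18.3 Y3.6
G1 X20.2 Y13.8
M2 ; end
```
solid part
  facet normal 0.0000 0.0000 -1.0000
    outer loop
      vertex 2.5 17.2 0.0
      vertex 12.4 20.6 0.0
      vertex 20.2 13.8 0.0
    endloop
  endfacet
  facet normal 0.0000 0.0000 -1.0000
    outer loop
      vertex 0.6 7.0 0.0
      vertex 2.5 17.2 0.0
      vertex 20.2 13.8 0.0
    endloop
  endfacet
  facet normal 0.0000 0.0000 -1.0000
    outer loop
      vertex 8.4 0.2 0.0
      vertex 0.6 7.0 0.0
      vertex 20.2 13.8 0.0
    endloop
  endfacet
  facet normal 0.0000 0.0000 -1.0000
    outer loop
      vertex 18.3 3.6 0.0
      vertex 8.4 0.2 0.0
      vertex 20.2 13.8 0.0
    endloop
  endfacet
  facet normal 0.0000 0.0000 1.0000
    outer loop
      vertex 20.2 13.8 25.3
      vertex 12.4 20.6 25.3
      vertex 2.5 17.2 25.3
    endloop
  endfacet
  facet normal 0.0000 0.0000 1.0000
    outer loop
      vertex 20.2 13.8 25.3
      vertex 2.5 17.2 25.3
      vertex 0.6 7.0 25.3
    endloop
  endfacet
  facet normal 0.0000 0.0000 1.0000
    outer loop
      vertex 20.2 13.8 25.3
      vertex 0.6 7.0 25.3
      vertex 8.4 0.2 25.3
    endloop
  endfacet
  facet normal 0.0000 0.0000 1.0000
    outer loop
      vertex 20.2 13.8 25.3
      vertex 8.4 0.2 25.3
      vertex 18.3 3.6 25.3
    endloop
  endfacet
  facet normal 0.6571 0.7538 0.0000
    outer loop
      vertex 20.2 13.8 0.0
      vertex 12.4 20.6 0.0
      vertex 12.4 20.6 25.3
    endloop
  endfacet
  facet normal 0.6571 0.7538 0.0000
    outer loop
      vertex 20.2 13.8 0.0
      vertex 12.4 20.6 25.3
      vertex 20.2 13.8 25.3
    endloop
  endfacet
  facet normal -0.3248 0.9458 0.0000
    outer loop
      vertex 12.4 20.6 0.0
      vertex 2.5 17.2 0.0
      vertex 2.5 17.2 25.3
    endloop
  endfacet
  facet normal -0.3248 0.9458 0.0000
    outer loop
      vertex 12.4 20.6 0.0
      vertex 2.5 17.2 25.3
      vertex 12.4 20.6 25.3
    endloop
  endfacet
  facet normal -0.9831 0.1831 0.0000
    outer loop
      vertex 2.5 17.2 0.0
      vertex 0.6 7.0 0.0
      vertex 0.6 7.0 25.3
    endloop
  endfacet
  facet normal -0.9831 0.1831 0.0000
    outer loop
      vertex 2.5 17.2 0.0
      vertex 0.6 7.0 25.3
      vertex 2.5 17.2 25.3
    endloop
  endfacet
  facet normal -0.6571 -0.7538 0.0000
    outer loop
      vertex 0.6 7.0 0.0
      vertex 8.4 0.2 0.0
      vertex 8.4 0.2 25.3
    endloop
  endfacet
  facet normal -0.6571 -0.7538 0.0000
    outer loop
      vertex 0.6 7.0 0.0
      vertex 8.4 0.2 25.3
      vertex 0.6 7.0 25.3
    endloop
  endfacet
  facet normal 0.3248 -0.9458 0.0000
    outer loop
      vertex 8.4 0.2 0.0
      vertex 18.3 3.6 0.0
      vertex 18.3 3.6 25.3
    endloop
  endfacet
  facet normal 0.3248 -0.9458 0.0000
    outer loop
      vertex 8.4 0.2 0.0
      vertex 18.3 3.6 25.3
      vertex 8.4 0.2 25.3
    endloop
  endfacet
  facet normal 0.9831 -0.1831 0.0000
    outer loop
      vertex 18.3 3.6 0.0
      vertex 20.2 13.8 0.0
      vertex 20.2 13.8 25.3
    endloop
  endfacet
  facet normal 0.9831 -0.1831 0.0000
    outer loop
      vertex 18.3 3.6 0.0
      vertex 20.2 13.8 25.3
      vertex 18.3 3.6 25.3
    endloop
  endfacet
endsolid part

The G0 Z moves step by Δz≈3.6 mm. Every layer's G1 loop is the same polygon, so the solid is a straight extrusion of it from z=0 to z≈25.3. Closing with flat bottom and top caps and triangulating gives 20 facets — a regular 6-sided prism (a cylinder approximated with 6 flat sides), circumscribed radius ≈ 10.4 mm, height ≈ 25.3 mm.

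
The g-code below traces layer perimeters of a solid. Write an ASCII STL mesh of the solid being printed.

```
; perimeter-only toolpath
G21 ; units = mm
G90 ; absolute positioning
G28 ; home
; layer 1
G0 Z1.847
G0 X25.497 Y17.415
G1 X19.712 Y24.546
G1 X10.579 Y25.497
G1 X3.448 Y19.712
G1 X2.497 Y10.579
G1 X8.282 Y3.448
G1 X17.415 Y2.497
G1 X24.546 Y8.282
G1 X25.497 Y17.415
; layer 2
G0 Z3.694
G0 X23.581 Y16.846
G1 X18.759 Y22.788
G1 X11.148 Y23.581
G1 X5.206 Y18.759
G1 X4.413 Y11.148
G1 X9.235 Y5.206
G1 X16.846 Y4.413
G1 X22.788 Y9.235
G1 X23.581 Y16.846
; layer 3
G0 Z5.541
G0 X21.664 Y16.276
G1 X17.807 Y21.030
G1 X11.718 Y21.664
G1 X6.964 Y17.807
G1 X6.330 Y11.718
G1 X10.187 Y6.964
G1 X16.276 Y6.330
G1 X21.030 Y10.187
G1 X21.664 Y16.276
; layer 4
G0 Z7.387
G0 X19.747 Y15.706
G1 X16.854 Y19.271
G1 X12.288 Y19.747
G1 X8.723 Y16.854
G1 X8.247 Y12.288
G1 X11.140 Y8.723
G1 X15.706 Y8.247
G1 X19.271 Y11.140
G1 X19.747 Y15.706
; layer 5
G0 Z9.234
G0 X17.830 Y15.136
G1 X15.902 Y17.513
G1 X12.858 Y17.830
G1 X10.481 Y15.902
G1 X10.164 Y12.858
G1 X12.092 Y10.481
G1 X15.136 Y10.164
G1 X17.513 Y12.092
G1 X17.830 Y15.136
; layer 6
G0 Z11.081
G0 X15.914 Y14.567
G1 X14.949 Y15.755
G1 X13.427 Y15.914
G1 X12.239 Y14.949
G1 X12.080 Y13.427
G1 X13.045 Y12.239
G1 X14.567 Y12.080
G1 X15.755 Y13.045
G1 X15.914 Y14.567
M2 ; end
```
solid part
  facet normal 0.0000 0.0000 -1.0000
    outer loop
      vertex 10.009 27.414 0.000
      vertex 20.664 26.304 0.000
      vertex 27.414 17.985 0.000
    endloop
  endfacet
  facet normal 0.0000 0.0000 -1.0000
    outer loop
      vertex 1.690 20.664 0.000
      vertex 10.009 27.414 0.000
      vertex 27.414 17.985 0.000
    endloop
  endfacet
  facet normal 0.0000 0.0000 -1.0000
    outer loop
      vertex 0.580 10.009 0.000
      vertex 1.690 20.664 0.000
      vertex 27.414 17.985 0.000
    endloop
  endfacet
  facet normal 0.0000 0.0000 -1.0000
    outer loop
      vertex 7.330 1.690 0.000
      vertex 0.580 10.009 0.000
      vertex 27.414 17.985 0.000
    endloop
  endfacet
  facet normal 0.0000 0.0000 -1.0000
    outer loop
      vertex 17.985 0.580 0.000
      vertex 7.330 1.690 0.000
      vertex 27.414 17.985 0.000
    endloop
  endfacet
  facet normal 0.0000 0.0000 -1.0000
    outer loop
      vertex 26.304 7.330 0.000
      vertex 17.985 0.580 0.000
      vertex 27.414 17.985 0.000
    endloop
  endfacet
  facet normal 0.5490 0.4455 0.7072
    outer loop
      vertex 27.414 17.985 0.000
      vertex 20.664 26.304 0.000
      vertex 13.997 13.997 12.928
    endloop
  endfacet
  facet normal 0.0733 0.7032 0.7072
    outer loop
      vertex 20.664 26.304 0.000
      vertex 10.009 27.414 0.000
      vertex 13.997 13.997 12.928
    endloop
  endfacet
  facet normal -0.4455 0.5490 0.7072
    outer loop
      vertex 10.009 27.414 0.000
      vertex 1.690 20.664 0.000
      vertex 13.997 13.997 12.928
    endloop
  endfacet
  facet normal -0.7032 0.0733 0.7072
    outer loop
      vertex 1.690 20.664 0.000
      vertex 0.580 10.009 0.000
      vertex 13.997 13.997 12.928
    endloop
  endfacet
  facet normal -0.5490 -0.4455 0.7072
    outer loop
      vertex 0.580 10.009 0.000
      vertex 7.330 1.690 0.000
      vertex 13.997 13.997 12.928
    endloop
  endfacet
  facet normal -0.0733 -0.7032 0.7072
    outer loop
      vertex 7.330 1.690 0.000
      vertex 17.985 0.580 0.000
      vertex 13.997 13.997 12.928
    endloop
  endfacet
  facet normal 0.4455 -0.5490 0.7072
    outer loop
      vertex 17.985 0.580 0.000
      vertex 26.304 7.330 0.000
      vertex 13.997 13.997 12.928
    endloop
  endfacet
  facet normal 0.7032 -0.0733 0.7072
    outer loop
      vertex 26.304 7.330 0.000
      vertex 27.414 17.985 0.000
      vertex 13.997 13.997 12.928
    endloop
  endfacet
endsolid part

The G0 Z moves step by Δz≈1.847 mm. The G1 loops shrink linearly with z, so the solid tapers from its base footprint up to z≈12.9. Closing with a flat bottom cap and the tapered top and triangulating gives 14 facets — a regular 8-sided pyramid, base circumscribed radius ≈ 14 mm, apex at z ≈ 12.9 mm.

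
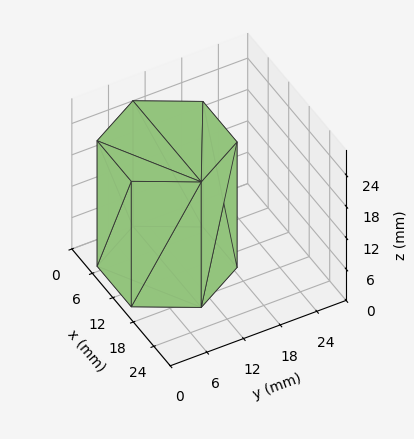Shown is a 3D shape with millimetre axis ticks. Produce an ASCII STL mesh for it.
Reading the render: the shape is a regular 6-sided prism (a cylinder approximated with 6 flat sides), circumscribed radius ≈ 10 mm, height ≈ 24 mm (dimensions read to the nearest mm from the axis ticks). For the STL, each face is triangulated and given an outward normal.

solid part
  facet normal 0.0000 0.0000 -1.0000
    outer loop
      vertex 5.000 18.660 0.000
      vertex 15.000 18.660 0.000
      vertex 20.000 10.000 0.000
    endloop
  endfacet
  facet normal 0.0000 0.0000 -1.0000
    outer loop
      vertex 0.000 10.000 0.000
      vertex 5.000 18.660 0.000
      vertex 20.000 10.000 0.000
    endloop
  endfacet
  facet normal 0.0000 0.0000 -1.0000
    outer loop
      vertex 5.000 1.340 0.000
      vertex 0.000 10.000 0.000
      vertex 20.000 10.000 0.000
    endloop
  endfacet
  facet normal 0.0000 0.0000 -1.0000
    outer loop
      vertex 15.000 1.340 0.000
      vertex 5.000 1.340 0.000
      vertex 20.000 10.000 0.000
    endloop
  endfacet
  facet normal 0.0000 0.0000 1.0000
    outer loop
      vertex 20.000 10.000 24.000
      vertex 15.000 18.660 24.000
      vertex 5.000 18.660 24.000
    endloop
  endfacet
  facet normal 0.0000 0.0000 1.0000
    outer loop
      vertex 20.000 10.000 24.000
      vertex 5.000 18.660 24.000
      vertex 0.000 10.000 24.000
    endloop
  endfacet
  facet normal 0.0000 0.0000 1.0000
    outer loop
      vertex 20.000 10.000 24.000
      vertex 0.000 10.000 24.000
      vertex 5.000 1.340 24.000
    endloop
  endfacet
  facet normal 0.0000 0.0000 1.0000
    outer loop
      vertex 20.000 10.000 24.000
      vertex 5.000 1.340 24.000
      vertex 15.000 1.340 24.000
    endloop
  endfacet
  facet normal 0.8660 0.5000 0.0000
    outer loop
      vertex 20.000 10.000 0.000
      vertex 15.000 18.660 0.000
      vertex 15.000 18.660 24.000
    endloop
  endfacet
  facet normal 0.8660 0.5000 0.0000
    outer loop
      vertex 20.000 10.000 0.000
      vertex 15.000 18.660 24.000
      vertex 20.000 10.000 24.000
    endloop
  endfacet
  facet normal 0.0000 1.0000 0.0000
    outer loop
      vertex 15.000 18.660 0.000
      vertex 5.000 18.660 0.000
      vertex 5.000 18.660 24.000
    endloop
  endfacet
  facet normal 0.0000 1.0000 0.0000
    outer loop
      vertex 15.000 18.660 0.000
      vertex 5.000 18.660 24.000
      vertex 15.000 18.660 24.000
    endloop
  endfacet
  facet normal -0.8660 0.5000 0.0000
    outer loop
      vertex 5.000 18.660 0.000
      vertex 0.000 10.000 0.000
      vertex 0.000 10.000 24.000
    endloop
  endfacet
  facet normal -0.8660 0.5000 0.0000
    outer loop
      vertex 5.000 18.660 0.000
      vertex 0.000 10.000 24.000
      vertex 5.000 18.660 24.000
    endloop
  endfacet
  facet normal -0.8660 -0.5000 0.0000
    outer loop
      vertex 0.000 10.000 0.000
      vertex 5.000 1.340 0.000
      vertex 5.000 1.340 24.000
    endloop
  endfacet
  facet normal -0.8660 -0.5000 0.0000
    outer loop
      vertex 0.000 10.000 0.000
      vertex 5.000 1.340 24.000
      vertex 0.000 10.000 24.000
    endloop
  endfacet
  facet normal 0.0000 -1.0000 0.0000
    outer loop
      vertex 5.000 1.340 0.000
      vertex 15.000 1.340 0.000
      vertex 15.000 1.340 24.000
    endloop
  endfacet
  facet normal 0.0000 -1.0000 0.0000
    outer loop
      vertex 5.000 1.340 0.000
      vertex 15.000 1.340 24.000
      vertex 5.000 1.340 24.000
    endloop
  endfacet
  facet normal 0.8660 -0.5000 0.0000
    outer loop
      vertex 15.000 1.340 0.000
      vertex 20.000 10.000 0.000
      vertex 20.000 10.000 24.000
    endloop
  endfacet
  facet normal 0.8660 -0.5000 0.0000
    outer loop
      vertex 15.000 1.340 0.000
      vertex 20.000 10.000 24.000
      vertex 15.000 1.340 24.000
    endloop
  endfacet
endsolid part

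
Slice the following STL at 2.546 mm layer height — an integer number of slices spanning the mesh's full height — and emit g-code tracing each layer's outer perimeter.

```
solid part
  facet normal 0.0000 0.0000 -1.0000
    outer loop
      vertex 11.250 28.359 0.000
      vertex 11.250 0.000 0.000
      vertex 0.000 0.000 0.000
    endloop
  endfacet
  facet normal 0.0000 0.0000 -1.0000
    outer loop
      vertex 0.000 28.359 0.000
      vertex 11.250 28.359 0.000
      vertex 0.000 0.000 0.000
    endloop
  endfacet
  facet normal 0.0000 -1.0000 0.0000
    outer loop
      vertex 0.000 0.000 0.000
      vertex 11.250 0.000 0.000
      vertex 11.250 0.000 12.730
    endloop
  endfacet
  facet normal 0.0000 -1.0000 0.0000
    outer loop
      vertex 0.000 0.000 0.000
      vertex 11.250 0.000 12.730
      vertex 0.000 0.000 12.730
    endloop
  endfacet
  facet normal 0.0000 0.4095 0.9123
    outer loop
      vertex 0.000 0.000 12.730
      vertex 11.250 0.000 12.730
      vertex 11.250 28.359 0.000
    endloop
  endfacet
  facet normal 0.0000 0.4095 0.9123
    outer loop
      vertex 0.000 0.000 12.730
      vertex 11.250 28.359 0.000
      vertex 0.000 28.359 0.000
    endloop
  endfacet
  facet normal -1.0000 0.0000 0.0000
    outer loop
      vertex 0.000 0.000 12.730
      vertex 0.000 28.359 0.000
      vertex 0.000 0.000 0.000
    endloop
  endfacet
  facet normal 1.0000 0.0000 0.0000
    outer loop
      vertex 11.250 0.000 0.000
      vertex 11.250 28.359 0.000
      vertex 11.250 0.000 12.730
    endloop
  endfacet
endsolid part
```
; perimeter-only toolpath
G21 ; units = mm
G90 ; absolute positioning
G28 ; home
; layer 1
G0 Z2.546
G0 X0.000 Y0.000
G1 X11.250 Y0.000
G1 X11.250 Y22.687
G1 X0.000 Y22.687
G1 X0.000 Y0.000
; layer 2
G0 Z5.092
G0 X0.000 Y0.000
G1 X11.250 Y0.000
G1 X11.250 Y17.015
G1 X0.000 Y17.015
G1 X0.000 Y0.000
; layer 3
G0 Z7.638
G0 X0.000 Y0.000
G1 X11.250 Y0.000
G1 X11.250 Y11.344
G1 X0.000 Y11.344
G1 X0.000 Y0.000
; layer 4
G0 Z10.184
G0 X0.000 Y0.000
G1 X11.250 Y0.000
G1 X11.250 Y5.672
G1 X0.000 Y5.672
G1 X0.000 Y0.000
M2 ; end

The solid is a wedge (ramp): 11.2 × 28.4 mm base, rising to 12.7 mm along the y=0 edge and sloping linearly to z=0 at y=28.4. Slicing at Δz = 2.546 mm — 5 equal slices spanning the solid's height, so layer i sits at z = i·h/5 — gives 4 non-empty perimeters. Each is a 4-segment closed polygon; G0 lifts to the layer z and rapids to the start vertex, then G1 traces the edges. The cross-section shrinks linearly with z (the slice at the apex is degenerate and omitted).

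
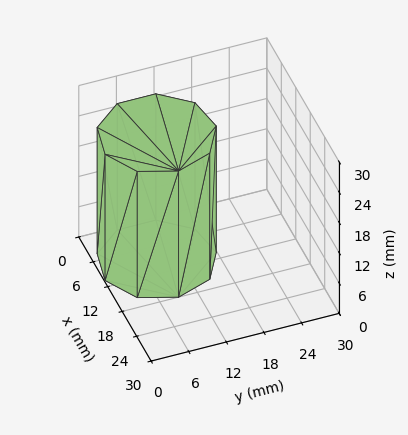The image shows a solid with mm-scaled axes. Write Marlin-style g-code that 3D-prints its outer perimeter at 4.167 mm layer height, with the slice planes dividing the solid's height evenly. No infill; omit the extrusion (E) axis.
Reading the render: the shape is a regular 9-sided prism (a cylinder approximated with 9 flat sides), circumscribed radius ≈ 9 mm, height ≈ 25 mm (dimensions read to the nearest mm from the axis ticks). For the g-code, the solid's height is divided into equal slices at the stated Δz and each level perimeter traced with G1 moves after a G0 lift.

; perimeter-only toolpath
G21 ; units = mm
G90 ; absolute positioning
G28 ; home
; layer 1
G0 Z4.167
G0 X18.000 Y9.000
G1 X15.894 Y14.785
G1 X10.563 Y17.863
G1 X4.500 Y16.794
G1 X0.543 Y12.078
G1 X0.543 Y5.922
G1 X4.500 Y1.206
G1 X10.563 Y0.137
G1 X15.894 Y3.215
G1 X18.000 Y9.000
; layer 2
G0 Z8.333
G0 X18.000 Y9.000
G1 X15.894 Y14.785
G1 X10.563 Y17.863
G1 X4.500 Y16.794
G1 X0.543 Y12.078
G1 X0.543 Y5.922
G1 X4.500 Y1.206
G1 X10.563 Y0.137
G1 X15.894 Y3.215
G1 X18.000 Y9.000
; layer 3
G0 Z12.500
G0 X18.000 Y9.000
G1 X15.894 Y14.785
G1 X10.563 Y17.863
G1 X4.500 Y16.794
G1 X0.543 Y12.078
G1 X0.543 Y5.922
G1 X4.500 Y1.206
G1 X10.563 Y0.137
G1 X15.894 Y3.215
G1 X18.000 Y9.000
; layer 4
G0 Z16.667
G0 X18.000 Y9.000
G1 X15.894 Y14.785
G1 X10.563 Y17.863
G1 X4.500 Y16.794
G1 X0.543 Y12.078
G1 X0.543 Y5.922
G1 X4.500 Y1.206
G1 X10.563 Y0.137
G1 X15.894 Y3.215
G1 X18.000 Y9.000
; layer 5
G0 Z20.833
G0 X18.000 Y9.000
G1 X15.894 Y14.785
G1 X10.563 Y17.863
G1 X4.500 Y16.794
G1 X0.543 Y12.078
G1 X0.543 Y5.922
G1 X4.500 Y1.206
G1 X10.563 Y0.137
G1 X15.894 Y3.215
G1 X18.000 Y9.000
; layer 6
G0 Z25.000
G0 X18.000 Y9.000
G1 X15.894 Y14.785
G1 X10.563 Y17.863
G1 X4.500 Y16.794
G1 X0.543 Y12.078
G1 X0.543 Y5.922
G1 X4.500 Y1.206
G1 X10.563 Y0.137
G1 X15.894 Y3.215
G1 X18.000 Y9.000
M2 ; end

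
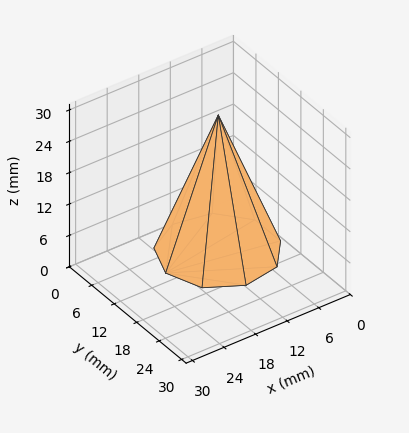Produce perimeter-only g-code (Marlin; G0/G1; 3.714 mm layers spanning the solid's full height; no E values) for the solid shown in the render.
Reading the render: the shape is a regular 9-sided pyramid, base circumscribed radius ≈ 10 mm, apex at z ≈ 26 mm (dimensions read to the nearest mm from the axis ticks). For the g-code, the solid's height is divided into equal slices at the stated Δz and each level perimeter traced with G1 moves after a G0 lift.

; perimeter-only toolpath
G21 ; units = mm
G90 ; absolute positioning
G28 ; home
; layer 1
G0 Z3.714
G0 X18.571 Y10.000
G1 X16.566 Y15.510
G1 X11.488 Y18.441
G1 X5.714 Y17.423
G1 X1.945 Y12.931
G1 X1.945 Y7.069
G1 X5.714 Y2.577
G1 X11.488 Y1.559
G1 X16.566 Y4.490
G1 X18.571 Y10.000
; layer 2
G0 Z7.429
G0 X17.143 Y10.000
G1 X15.471 Y14.591
G1 X11.240 Y17.034
G1 X6.429 Y16.186
G1 X3.288 Y12.443
G1 X3.288 Y7.557
G1 X6.429 Y3.814
G1 X11.240 Y2.966
G1 X15.471 Y5.409
G1 X17.143 Y10.000
; layer 3
G0 Z11.143
G0 X15.714 Y10.000
G1 X14.377 Y13.673
G1 X10.992 Y15.627
G1 X7.143 Y14.949
G1 X4.630 Y11.954
G1 X4.630 Y8.046
G1 X7.143 Y5.051
G1 X10.992 Y4.373
G1 X14.377 Y6.327
G1 X15.714 Y10.000
; layer 4
G0 Z14.857
G0 X14.286 Y10.000
G1 X13.283 Y12.755
G1 X10.744 Y14.221
G1 X7.857 Y13.711
G1 X5.973 Y11.466
G1 X5.973 Y8.534
G1 X7.857 Y6.289
G1 X10.744 Y5.779
G1 X13.283 Y7.245
G1 X14.286 Y10.000
; layer 5
G0 Z18.571
G0 X12.857 Y10.000
G1 X12.189 Y11.837
G1 X10.496 Y12.814
G1 X8.571 Y12.474
G1 X7.315 Y10.977
G1 X7.315 Y9.023
G1 X8.571 Y7.526
G1 X10.496 Y7.186
G1 X12.189 Y8.163
G1 X12.857 Y10.000
; layer 6
G0 Z22.286
G0 X11.429 Y10.000
G1 X11.094 Y10.918
G1 X10.248 Y11.407
G1 X9.286 Y11.237
G1 X8.658 Y10.489
G1 X8.658 Y9.511
G1 X9.286 Y8.763
G1 X10.248 Y8.593
G1 X11.094 Y9.082
G1 X11.429 Y10.000
M2 ; end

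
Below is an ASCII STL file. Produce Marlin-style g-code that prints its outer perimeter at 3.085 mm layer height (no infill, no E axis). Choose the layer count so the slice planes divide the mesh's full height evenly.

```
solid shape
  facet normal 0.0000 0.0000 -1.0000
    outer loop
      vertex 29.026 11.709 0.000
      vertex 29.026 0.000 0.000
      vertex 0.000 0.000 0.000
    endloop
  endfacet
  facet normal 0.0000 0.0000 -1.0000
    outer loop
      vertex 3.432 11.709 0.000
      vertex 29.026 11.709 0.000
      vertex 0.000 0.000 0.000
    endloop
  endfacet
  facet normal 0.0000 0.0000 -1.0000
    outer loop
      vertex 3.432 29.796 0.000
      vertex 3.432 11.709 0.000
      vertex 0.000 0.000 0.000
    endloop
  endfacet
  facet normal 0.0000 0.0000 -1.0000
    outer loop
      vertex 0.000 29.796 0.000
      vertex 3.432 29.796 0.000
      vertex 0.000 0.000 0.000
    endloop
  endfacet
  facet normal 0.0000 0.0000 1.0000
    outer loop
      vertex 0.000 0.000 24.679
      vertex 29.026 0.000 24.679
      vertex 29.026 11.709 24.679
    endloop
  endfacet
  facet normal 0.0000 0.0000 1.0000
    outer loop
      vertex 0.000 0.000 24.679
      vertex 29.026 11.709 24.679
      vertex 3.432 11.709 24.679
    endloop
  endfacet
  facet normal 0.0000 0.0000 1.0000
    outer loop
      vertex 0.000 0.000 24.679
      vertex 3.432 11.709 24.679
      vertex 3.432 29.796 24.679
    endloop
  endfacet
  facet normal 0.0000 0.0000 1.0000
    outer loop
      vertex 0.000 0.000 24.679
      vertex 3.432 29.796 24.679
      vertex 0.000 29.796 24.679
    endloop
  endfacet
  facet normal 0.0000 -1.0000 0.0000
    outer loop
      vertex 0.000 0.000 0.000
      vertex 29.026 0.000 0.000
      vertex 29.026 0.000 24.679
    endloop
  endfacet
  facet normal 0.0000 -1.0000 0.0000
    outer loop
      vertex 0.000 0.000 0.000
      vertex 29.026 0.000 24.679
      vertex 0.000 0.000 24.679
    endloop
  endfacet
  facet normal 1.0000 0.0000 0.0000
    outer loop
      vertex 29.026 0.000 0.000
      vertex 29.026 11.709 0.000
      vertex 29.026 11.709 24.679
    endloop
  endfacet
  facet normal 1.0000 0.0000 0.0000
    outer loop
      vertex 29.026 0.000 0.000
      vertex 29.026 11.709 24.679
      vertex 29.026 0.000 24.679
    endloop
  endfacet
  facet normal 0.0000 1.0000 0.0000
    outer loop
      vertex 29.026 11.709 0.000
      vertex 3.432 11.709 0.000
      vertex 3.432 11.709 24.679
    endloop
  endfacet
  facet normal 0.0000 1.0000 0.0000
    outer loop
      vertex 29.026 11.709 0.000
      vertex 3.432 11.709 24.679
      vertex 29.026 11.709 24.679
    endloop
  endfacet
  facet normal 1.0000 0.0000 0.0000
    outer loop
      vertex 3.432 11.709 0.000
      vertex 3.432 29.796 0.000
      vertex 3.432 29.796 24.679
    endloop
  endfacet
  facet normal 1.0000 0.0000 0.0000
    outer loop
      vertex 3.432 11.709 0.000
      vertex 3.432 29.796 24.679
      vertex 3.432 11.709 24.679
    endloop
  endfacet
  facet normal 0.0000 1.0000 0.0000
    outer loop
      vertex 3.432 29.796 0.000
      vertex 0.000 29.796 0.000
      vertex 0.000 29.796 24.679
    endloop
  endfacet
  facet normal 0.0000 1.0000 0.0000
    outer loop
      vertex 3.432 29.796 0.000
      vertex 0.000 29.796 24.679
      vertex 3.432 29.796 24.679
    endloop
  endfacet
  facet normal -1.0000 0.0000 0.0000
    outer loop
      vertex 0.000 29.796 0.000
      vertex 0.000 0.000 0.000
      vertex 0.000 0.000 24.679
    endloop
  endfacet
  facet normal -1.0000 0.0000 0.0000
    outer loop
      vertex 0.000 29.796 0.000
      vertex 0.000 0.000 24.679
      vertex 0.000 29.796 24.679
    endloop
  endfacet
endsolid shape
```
; perimeter-only toolpath
G21 ; units = mm
G90 ; absolute positioning
G28 ; home
; layer 1
G0 Z3.085
G0 X0.000 Y0.000
G1 X29.026 Y0.000
G1 X29.026 Y11.709
G1 X3.432 Y11.709
G1 X3.432 Y29.796
G1 X0.000 Y29.796
G1 X0.000 Y0.000
; layer 2
G0 Z6.170
G0 X0.000 Y0.000
G1 X29.026 Y0.000
G1 X29.026 Y11.709
G1 X3.432 Y11.709
G1 X3.432 Y29.796
G1 X0.000 Y29.796
G1 X0.000 Y0.000
; layer 3
G0 Z9.255
G0 X0.000 Y0.000
G1 X29.026 Y0.000
G1 X29.026 Y11.709
G1 X3.432 Y11.709
G1 X3.432 Y29.796
G1 X0.000 Y29.796
G1 X0.000 Y0.000
; layer 4
G0 Z12.339
G0 X0.000 Y0.000
G1 X29.026 Y0.000
G1 X29.026 Y11.709
G1 X3.432 Y11.709
G1 X3.432 Y29.796
G1 X0.000 Y29.796
G1 X0.000 Y0.000
; layer 5
G0 Z15.424
G0 X0.000 Y0.000
G1 X29.026 Y0.000
G1 X29.026 Y11.709
G1 X3.432 Y11.709
G1 X3.432 Y29.796
G1 X0.000 Y29.796
G1 X0.000 Y0.000
; layer 6
G0 Z18.509
G0 X0.000 Y0.000
G1 X29.026 Y0.000
G1 X29.026 Y11.709
G1 X3.432 Y11.709
G1 X3.432 Y29.796
G1 X0.000 Y29.796
G1 X0.000 Y0.000
; layer 7
G0 Z21.594
G0 X0.000 Y0.000
G1 X29.026 Y0.000
G1 X29.026 Y11.709
G1 X3.432 Y11.709
G1 X3.432 Y29.796
G1 X0.000 Y29.796
G1 X0.000 Y0.000
; layer 8
G0 Z24.679
G0 X0.000 Y0.000
G1 X29.026 Y0.000
G1 X29.026 Y11.709
G1 X3.432 Y11.709
G1 X3.432 Y29.796
G1 X0.000 Y29.796
G1 X0.000 Y0.000
M2 ; end

The solid is an L-shaped prism: outer 29 × 29.8 mm, arm thicknesses ≈ 11.7 mm (horizontal) and 3.43 mm (vertical), extruded 24.7 mm in z. Slicing at Δz = 3.085 mm — 8 equal slices spanning the solid's height, so layer i sits at z = i·h/8 — gives 8 non-empty perimeters. Each is a 6-segment closed polygon; G0 lifts to the layer z and rapids to the start vertex, then G1 traces the edges.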